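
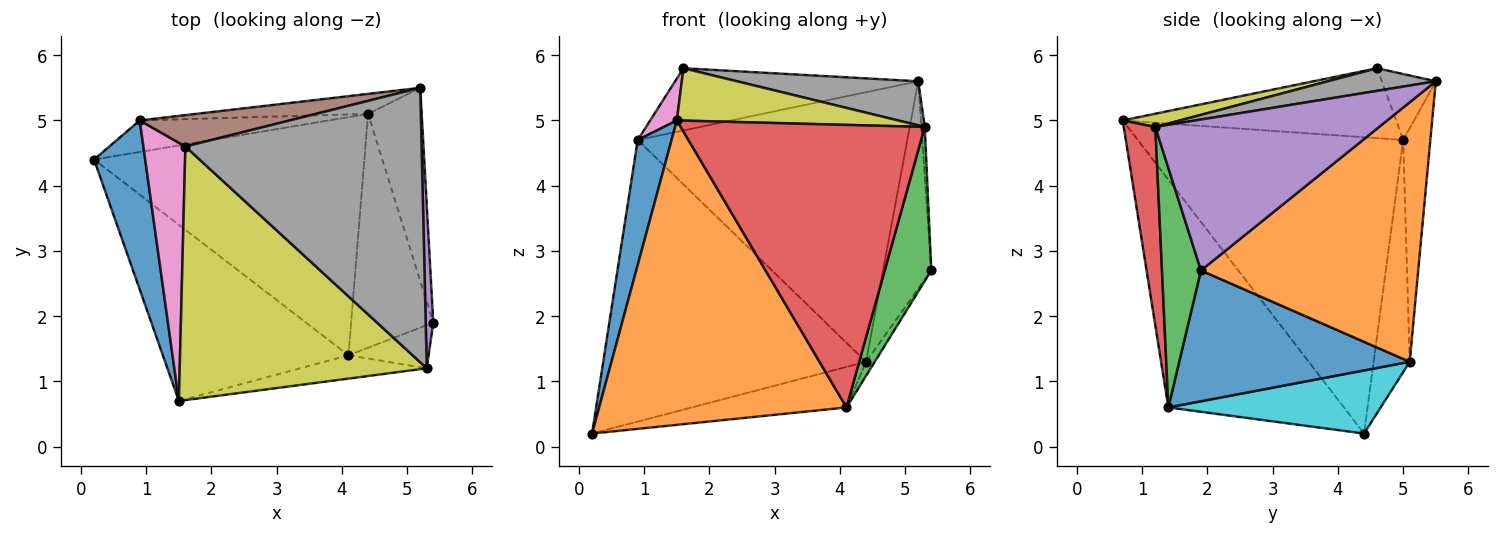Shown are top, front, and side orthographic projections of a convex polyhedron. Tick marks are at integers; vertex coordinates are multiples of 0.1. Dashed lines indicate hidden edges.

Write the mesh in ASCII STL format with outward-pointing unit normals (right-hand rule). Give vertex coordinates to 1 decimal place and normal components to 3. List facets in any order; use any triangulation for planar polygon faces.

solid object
 facet normal -0.978 -0.125 0.169
  outer loop
   vertex 0.9 5.0 4.7
   vertex 0.2 4.4 0.2
   vertex 1.5 0.7 5.0
  endloop
 endfacet
 facet normal 0.957 0.213 -0.198
  outer loop
   vertex 4.4 5.1 1.3
   vertex 5.2 5.5 5.6
   vertex 5.4 1.9 2.7
  endloop
 endfacet
 facet normal -0.135 0.985 -0.110
  outer loop
   vertex 4.4 5.1 1.3
   vertex 0.2 4.4 0.2
   vertex 0.9 5.0 4.7
  endloop
 endfacet
 facet normal -0.100 0.992 -0.074
  outer loop
   vertex 4.4 5.1 1.3
   vertex 0.9 5.0 4.7
   vertex 5.2 5.5 5.6
  endloop
 endfacet
 facet normal 0.999 0.015 0.050
  outer loop
   vertex 5.3 1.2 4.9
   vertex 5.4 1.9 2.7
   vertex 5.2 5.5 5.6
  endloop
 endfacet
 facet normal -0.194 0.876 0.442
  outer loop
   vertex 1.6 4.6 5.8
   vertex 5.2 5.5 5.6
   vertex 0.9 5.0 4.7
  endloop
 endfacet
 facet normal -0.854 -0.083 0.513
  outer loop
   vertex 1.6 4.6 5.8
   vertex 0.9 5.0 4.7
   vertex 1.5 0.7 5.0
  endloop
 endfacet
 facet normal 0.094 -0.158 0.983
  outer loop
   vertex 1.6 4.6 5.8
   vertex 5.3 1.2 4.9
   vertex 5.2 5.5 5.6
  endloop
 endfacet
 facet normal 0.052 -0.202 0.978
  outer loop
   vertex 1.6 4.6 5.8
   vertex 1.5 0.7 5.0
   vertex 5.3 1.2 4.9
  endloop
 endfacet
 facet normal 0.224 0.164 -0.961
  outer loop
   vertex 4.1 1.4 0.6
   vertex 0.2 4.4 0.2
   vertex 4.4 5.1 1.3
  endloop
 endfacet
 facet normal 0.846 0.032 -0.532
  outer loop
   vertex 4.1 1.4 0.6
   vertex 4.4 5.1 1.3
   vertex 5.4 1.9 2.7
  endloop
 endfacet
 facet normal -0.524 -0.737 -0.427
  outer loop
   vertex 4.1 1.4 0.6
   vertex 1.5 0.7 5.0
   vertex 0.2 4.4 0.2
  endloop
 endfacet
 facet normal 0.628 -0.750 -0.210
  outer loop
   vertex 4.1 1.4 0.6
   vertex 5.4 1.9 2.7
   vertex 5.3 1.2 4.9
  endloop
 endfacet
 facet normal 0.128 -0.988 -0.082
  outer loop
   vertex 4.1 1.4 0.6
   vertex 5.3 1.2 4.9
   vertex 1.5 0.7 5.0
  endloop
 endfacet
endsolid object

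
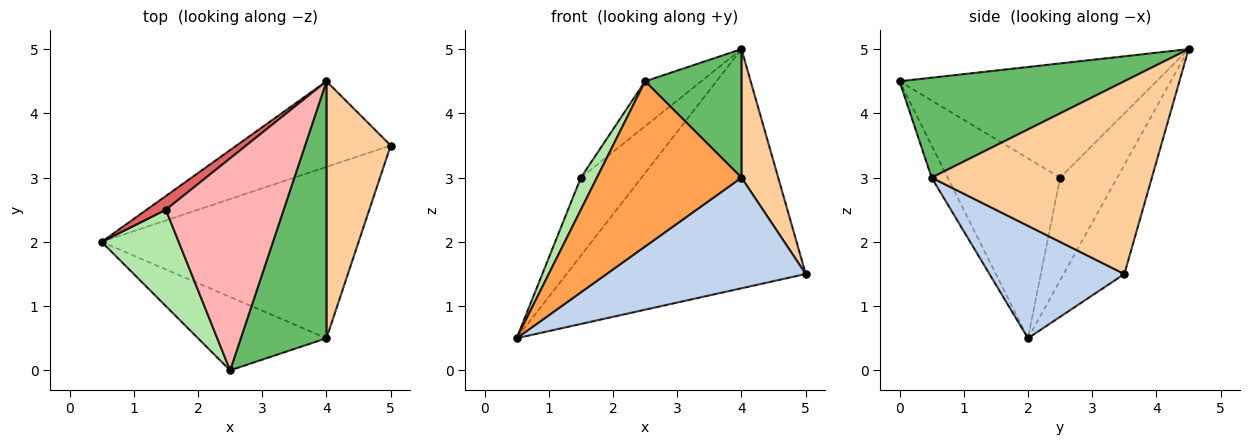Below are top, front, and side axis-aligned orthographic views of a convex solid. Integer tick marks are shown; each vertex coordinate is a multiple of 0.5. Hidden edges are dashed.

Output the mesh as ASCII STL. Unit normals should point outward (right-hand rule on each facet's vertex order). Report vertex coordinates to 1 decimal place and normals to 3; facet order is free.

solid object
 facet normal -0.232 0.916 -0.328
  outer loop
   vertex 4.0 4.5 5.0
   vertex 5.0 3.5 1.5
   vertex 0.5 2.0 0.5
  endloop
 endfacet
 facet normal 0.345 -0.509 -0.788
  outer loop
   vertex 4.0 0.5 3.0
   vertex 0.5 2.0 0.5
   vertex 5.0 3.5 1.5
  endloop
 endfacet
 facet normal -0.101 -0.909 -0.404
  outer loop
   vertex 4.0 0.5 3.0
   vertex 2.5 0.0 4.5
   vertex 0.5 2.0 0.5
  endloop
 endfacet
 facet normal 0.937 -0.156 0.312
  outer loop
   vertex 4.0 0.5 3.0
   vertex 5.0 3.5 1.5
   vertex 4.0 4.5 5.0
  endloop
 endfacet
 facet normal 0.722 -0.309 0.619
  outer loop
   vertex 4.0 0.5 3.0
   vertex 4.0 4.5 5.0
   vertex 2.5 0.0 4.5
  endloop
 endfacet
 facet normal -0.911 -0.130 0.391
  outer loop
   vertex 1.5 2.5 3.0
   vertex 0.5 2.0 0.5
   vertex 2.5 0.0 4.5
  endloop
 endfacet
 facet normal -0.680 0.722 0.127
  outer loop
   vertex 1.5 2.5 3.0
   vertex 4.0 4.5 5.0
   vertex 0.5 2.0 0.5
  endloop
 endfacet
 facet normal -0.688 0.151 0.710
  outer loop
   vertex 1.5 2.5 3.0
   vertex 2.5 0.0 4.5
   vertex 4.0 4.5 5.0
  endloop
 endfacet
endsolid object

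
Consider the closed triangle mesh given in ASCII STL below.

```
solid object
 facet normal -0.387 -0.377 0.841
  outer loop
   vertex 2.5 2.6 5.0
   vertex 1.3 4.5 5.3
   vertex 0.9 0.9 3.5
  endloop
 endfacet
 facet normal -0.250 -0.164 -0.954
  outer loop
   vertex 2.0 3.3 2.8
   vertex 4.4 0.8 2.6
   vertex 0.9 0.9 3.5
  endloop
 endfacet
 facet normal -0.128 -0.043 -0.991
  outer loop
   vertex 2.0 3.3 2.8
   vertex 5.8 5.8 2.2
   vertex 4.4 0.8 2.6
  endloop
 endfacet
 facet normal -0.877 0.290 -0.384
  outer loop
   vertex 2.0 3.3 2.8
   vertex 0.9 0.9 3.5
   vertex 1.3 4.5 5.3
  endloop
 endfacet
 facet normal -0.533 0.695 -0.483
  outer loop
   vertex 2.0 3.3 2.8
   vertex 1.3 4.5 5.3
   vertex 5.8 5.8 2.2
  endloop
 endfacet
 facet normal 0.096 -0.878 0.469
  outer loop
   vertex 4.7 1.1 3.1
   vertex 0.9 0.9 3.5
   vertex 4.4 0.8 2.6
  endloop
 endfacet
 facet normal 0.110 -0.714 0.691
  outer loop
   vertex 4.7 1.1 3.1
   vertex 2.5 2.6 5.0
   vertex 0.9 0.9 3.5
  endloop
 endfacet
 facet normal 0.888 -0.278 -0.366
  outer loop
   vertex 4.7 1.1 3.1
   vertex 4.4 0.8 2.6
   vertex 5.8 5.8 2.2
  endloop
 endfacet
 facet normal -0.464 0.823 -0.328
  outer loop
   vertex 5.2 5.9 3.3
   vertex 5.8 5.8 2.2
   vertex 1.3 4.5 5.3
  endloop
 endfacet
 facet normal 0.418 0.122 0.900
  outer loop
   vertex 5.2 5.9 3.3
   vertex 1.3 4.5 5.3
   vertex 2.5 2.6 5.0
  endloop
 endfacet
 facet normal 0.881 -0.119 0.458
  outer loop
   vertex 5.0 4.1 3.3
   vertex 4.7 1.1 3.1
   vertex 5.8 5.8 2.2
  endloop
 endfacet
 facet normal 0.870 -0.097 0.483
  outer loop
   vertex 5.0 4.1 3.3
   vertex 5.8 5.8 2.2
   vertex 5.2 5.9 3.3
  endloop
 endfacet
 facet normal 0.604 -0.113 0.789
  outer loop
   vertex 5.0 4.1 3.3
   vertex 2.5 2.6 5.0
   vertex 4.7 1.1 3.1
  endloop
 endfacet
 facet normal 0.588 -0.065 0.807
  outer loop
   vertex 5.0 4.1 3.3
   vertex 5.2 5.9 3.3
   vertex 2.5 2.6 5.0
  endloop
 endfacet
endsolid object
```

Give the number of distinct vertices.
9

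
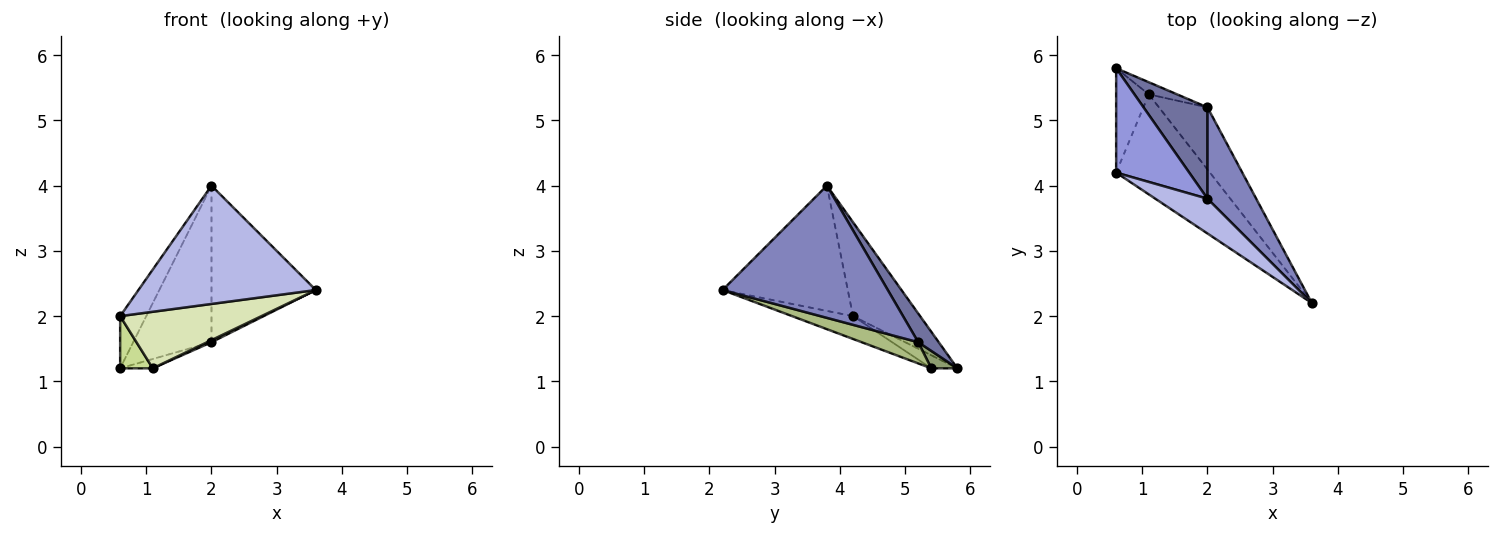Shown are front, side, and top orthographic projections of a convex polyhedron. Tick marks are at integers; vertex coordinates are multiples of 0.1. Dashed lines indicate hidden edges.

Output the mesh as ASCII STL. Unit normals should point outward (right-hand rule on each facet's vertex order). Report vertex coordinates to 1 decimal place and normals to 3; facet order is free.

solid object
 facet normal 0.221 0.842 0.491
  outer loop
   vertex 2.0 5.2 1.6
   vertex 0.6 5.8 1.2
   vertex 2.0 3.8 4.0
  endloop
 endfacet
 facet normal 0.807 0.510 0.297
  outer loop
   vertex 2.0 5.2 1.6
   vertex 2.0 3.8 4.0
   vertex 3.6 2.2 2.4
  endloop
 endfacet
 facet normal -0.755 0.293 0.587
  outer loop
   vertex 0.6 4.2 2.0
   vertex 2.0 3.8 4.0
   vertex 0.6 5.8 1.2
  endloop
 endfacet
 facet normal -0.561 -0.794 0.234
  outer loop
   vertex 0.6 4.2 2.0
   vertex 3.6 2.2 2.4
   vertex 2.0 3.8 4.0
  endloop
 endfacet
 facet normal 0.438 0.548 -0.712
  outer loop
   vertex 1.1 5.4 1.2
   vertex 0.6 5.8 1.2
   vertex 2.0 5.2 1.6
  endloop
 endfacet
 facet normal 0.400 -0.031 -0.916
  outer loop
   vertex 1.1 5.4 1.2
   vertex 2.0 5.2 1.6
   vertex 3.6 2.2 2.4
  endloop
 endfacet
 facet normal -0.337 -0.421 -0.842
  outer loop
   vertex 1.1 5.4 1.2
   vertex 0.6 4.2 2.0
   vertex 0.6 5.8 1.2
  endloop
 endfacet
 facet normal -0.207 -0.481 -0.852
  outer loop
   vertex 1.1 5.4 1.2
   vertex 3.6 2.2 2.4
   vertex 0.6 4.2 2.0
  endloop
 endfacet
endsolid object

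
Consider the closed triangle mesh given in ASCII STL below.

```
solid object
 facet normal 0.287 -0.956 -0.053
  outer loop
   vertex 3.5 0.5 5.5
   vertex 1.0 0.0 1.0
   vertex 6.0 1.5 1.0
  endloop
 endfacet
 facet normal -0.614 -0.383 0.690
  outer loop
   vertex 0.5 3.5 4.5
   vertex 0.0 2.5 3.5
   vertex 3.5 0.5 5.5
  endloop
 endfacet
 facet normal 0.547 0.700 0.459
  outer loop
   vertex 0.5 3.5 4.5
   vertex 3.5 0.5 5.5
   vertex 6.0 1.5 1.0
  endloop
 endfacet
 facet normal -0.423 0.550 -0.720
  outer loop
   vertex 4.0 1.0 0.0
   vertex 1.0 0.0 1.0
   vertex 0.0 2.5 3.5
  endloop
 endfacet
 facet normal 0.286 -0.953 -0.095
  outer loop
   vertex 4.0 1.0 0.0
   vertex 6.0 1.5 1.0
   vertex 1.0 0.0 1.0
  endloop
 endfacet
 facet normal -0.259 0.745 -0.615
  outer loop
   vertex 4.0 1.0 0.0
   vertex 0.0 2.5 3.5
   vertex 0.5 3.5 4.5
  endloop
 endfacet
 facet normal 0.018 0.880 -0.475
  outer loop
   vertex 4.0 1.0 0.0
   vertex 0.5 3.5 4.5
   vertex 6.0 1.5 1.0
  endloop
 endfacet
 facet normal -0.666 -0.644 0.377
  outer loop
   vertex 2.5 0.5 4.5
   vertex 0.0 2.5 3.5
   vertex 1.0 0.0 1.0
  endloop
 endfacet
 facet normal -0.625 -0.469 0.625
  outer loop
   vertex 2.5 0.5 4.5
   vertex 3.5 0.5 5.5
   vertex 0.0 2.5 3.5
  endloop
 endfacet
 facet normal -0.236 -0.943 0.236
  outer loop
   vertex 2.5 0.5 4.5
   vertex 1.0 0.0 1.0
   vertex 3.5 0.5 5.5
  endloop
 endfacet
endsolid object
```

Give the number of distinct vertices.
7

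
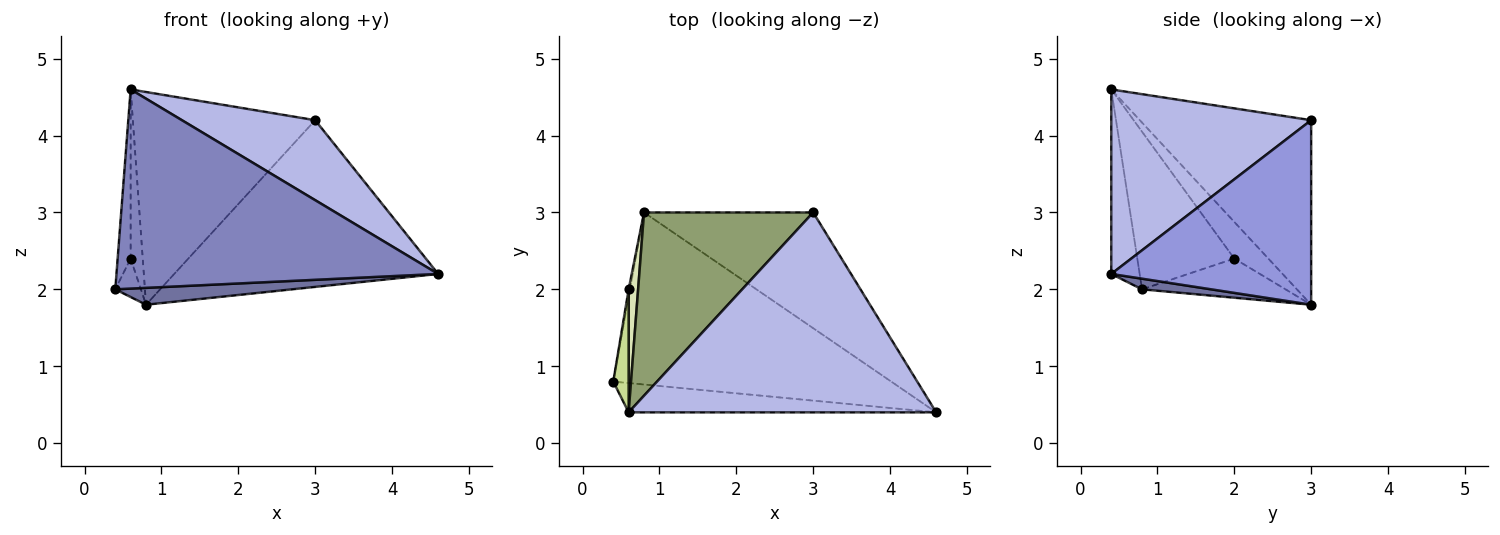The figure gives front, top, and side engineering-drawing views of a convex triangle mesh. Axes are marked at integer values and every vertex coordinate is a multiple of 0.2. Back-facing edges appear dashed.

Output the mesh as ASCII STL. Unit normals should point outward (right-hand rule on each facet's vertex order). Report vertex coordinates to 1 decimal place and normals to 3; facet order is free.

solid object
 facet normal 0.038 -0.097 -0.995
  outer loop
   vertex 0.8 3.0 1.8
   vertex 4.6 0.4 2.2
   vertex 0.4 0.8 2.0
  endloop
 endfacet
 facet normal -0.087 -0.986 -0.145
  outer loop
   vertex 0.6 0.4 4.6
   vertex 0.4 0.8 2.0
   vertex 4.6 0.4 2.2
  endloop
 endfacet
 facet normal 0.528 0.698 -0.484
  outer loop
   vertex 3.0 3.0 4.2
   vertex 4.6 0.4 2.2
   vertex 0.8 3.0 1.8
  endloop
 endfacet
 facet normal 0.487 -0.324 0.811
  outer loop
   vertex 3.0 3.0 4.2
   vertex 0.6 0.4 4.6
   vertex 4.6 0.4 2.2
  endloop
 endfacet
 facet normal -0.580 0.617 0.532
  outer loop
   vertex 3.0 3.0 4.2
   vertex 0.8 3.0 1.8
   vertex 0.6 0.4 4.6
  endloop
 endfacet
 facet normal -0.984 0.176 -0.035
  outer loop
   vertex 0.6 2.0 2.4
   vertex 0.8 3.0 1.8
   vertex 0.4 0.8 2.0
  endloop
 endfacet
 facet normal -0.987 0.132 0.096
  outer loop
   vertex 0.6 2.0 2.4
   vertex 0.4 0.8 2.0
   vertex 0.6 0.4 4.6
  endloop
 endfacet
 facet normal -0.916 0.325 0.236
  outer loop
   vertex 0.6 2.0 2.4
   vertex 0.6 0.4 4.6
   vertex 0.8 3.0 1.8
  endloop
 endfacet
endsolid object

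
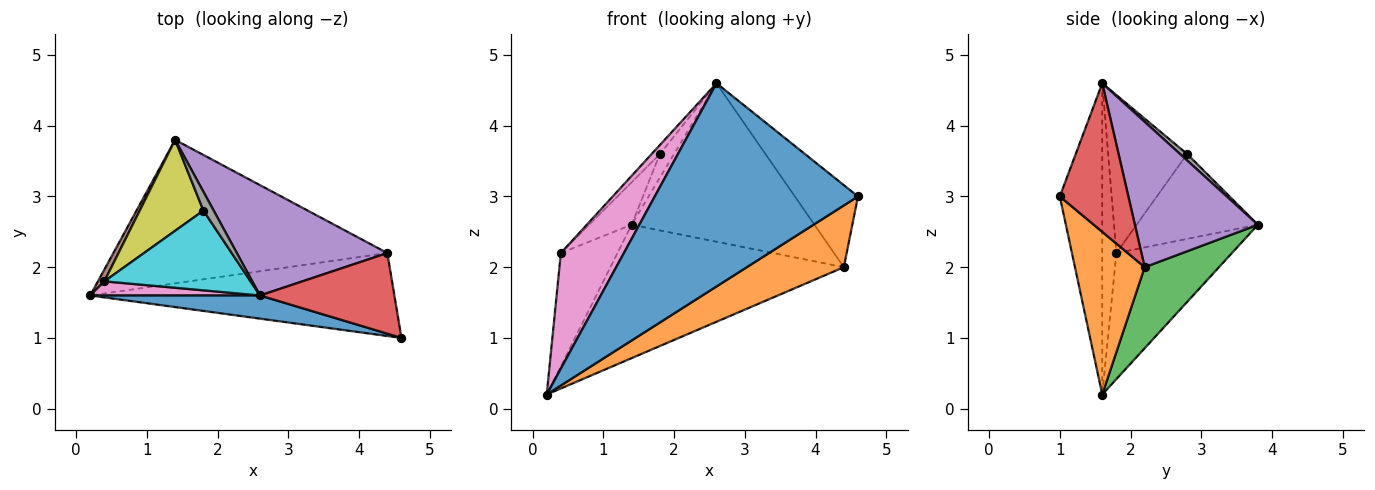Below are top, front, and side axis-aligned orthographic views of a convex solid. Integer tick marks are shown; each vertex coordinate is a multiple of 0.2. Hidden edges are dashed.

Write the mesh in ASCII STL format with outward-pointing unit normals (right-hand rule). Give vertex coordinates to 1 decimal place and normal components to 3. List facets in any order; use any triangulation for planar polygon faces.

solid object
 facet normal -0.203 -0.973 0.111
  outer loop
   vertex 2.6 1.6 4.6
   vertex 0.2 1.6 0.2
   vertex 4.6 1.0 3.0
  endloop
 endfacet
 facet normal 0.394 -0.549 -0.737
  outer loop
   vertex 4.4 2.2 2.0
   vertex 4.6 1.0 3.0
   vertex 0.2 1.6 0.2
  endloop
 endfacet
 facet normal 0.212 0.665 -0.716
  outer loop
   vertex 4.4 2.2 2.0
   vertex 0.2 1.6 0.2
   vertex 1.4 3.8 2.6
  endloop
 endfacet
 facet normal 0.612 0.564 0.554
  outer loop
   vertex 4.4 2.2 2.0
   vertex 2.6 1.6 4.6
   vertex 4.6 1.0 3.0
  endloop
 endfacet
 facet normal 0.483 0.718 0.500
  outer loop
   vertex 4.4 2.2 2.0
   vertex 1.4 3.8 2.6
   vertex 2.6 1.6 4.6
  endloop
 endfacet
 facet normal -0.897 0.439 0.046
  outer loop
   vertex 0.4 1.8 2.2
   vertex 1.4 3.8 2.6
   vertex 0.2 1.6 0.2
  endloop
 endfacet
 facet normal -0.217 -0.969 0.119
  outer loop
   vertex 0.4 1.8 2.2
   vertex 0.2 1.6 0.2
   vertex 2.6 1.6 4.6
  endloop
 endfacet
 facet normal 0.364 0.727 0.582
  outer loop
   vertex 1.8 2.8 3.6
   vertex 2.6 1.6 4.6
   vertex 1.4 3.8 2.6
  endloop
 endfacet
 facet normal -0.770 0.270 0.578
  outer loop
   vertex 1.8 2.8 3.6
   vertex 1.4 3.8 2.6
   vertex 0.4 1.8 2.2
  endloop
 endfacet
 facet normal -0.732 0.076 0.677
  outer loop
   vertex 1.8 2.8 3.6
   vertex 0.4 1.8 2.2
   vertex 2.6 1.6 4.6
  endloop
 endfacet
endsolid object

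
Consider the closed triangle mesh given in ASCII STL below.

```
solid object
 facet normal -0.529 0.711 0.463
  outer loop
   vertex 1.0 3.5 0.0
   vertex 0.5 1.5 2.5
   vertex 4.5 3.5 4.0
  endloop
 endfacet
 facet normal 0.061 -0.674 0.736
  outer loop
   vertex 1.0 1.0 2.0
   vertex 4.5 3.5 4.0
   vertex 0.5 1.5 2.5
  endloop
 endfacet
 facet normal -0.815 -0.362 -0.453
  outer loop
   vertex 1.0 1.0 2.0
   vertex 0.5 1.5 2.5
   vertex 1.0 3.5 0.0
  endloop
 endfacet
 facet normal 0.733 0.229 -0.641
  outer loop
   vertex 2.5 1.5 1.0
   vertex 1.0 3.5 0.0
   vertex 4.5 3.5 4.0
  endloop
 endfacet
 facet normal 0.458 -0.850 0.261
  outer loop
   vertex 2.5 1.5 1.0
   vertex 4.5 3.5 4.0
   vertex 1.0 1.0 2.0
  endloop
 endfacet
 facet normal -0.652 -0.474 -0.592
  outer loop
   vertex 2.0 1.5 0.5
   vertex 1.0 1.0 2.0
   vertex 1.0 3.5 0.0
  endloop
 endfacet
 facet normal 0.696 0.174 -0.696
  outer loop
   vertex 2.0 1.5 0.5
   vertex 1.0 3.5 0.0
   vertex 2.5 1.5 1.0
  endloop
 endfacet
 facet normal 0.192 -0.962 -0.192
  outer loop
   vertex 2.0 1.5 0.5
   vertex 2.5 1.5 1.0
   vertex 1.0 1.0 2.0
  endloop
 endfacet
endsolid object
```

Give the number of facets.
8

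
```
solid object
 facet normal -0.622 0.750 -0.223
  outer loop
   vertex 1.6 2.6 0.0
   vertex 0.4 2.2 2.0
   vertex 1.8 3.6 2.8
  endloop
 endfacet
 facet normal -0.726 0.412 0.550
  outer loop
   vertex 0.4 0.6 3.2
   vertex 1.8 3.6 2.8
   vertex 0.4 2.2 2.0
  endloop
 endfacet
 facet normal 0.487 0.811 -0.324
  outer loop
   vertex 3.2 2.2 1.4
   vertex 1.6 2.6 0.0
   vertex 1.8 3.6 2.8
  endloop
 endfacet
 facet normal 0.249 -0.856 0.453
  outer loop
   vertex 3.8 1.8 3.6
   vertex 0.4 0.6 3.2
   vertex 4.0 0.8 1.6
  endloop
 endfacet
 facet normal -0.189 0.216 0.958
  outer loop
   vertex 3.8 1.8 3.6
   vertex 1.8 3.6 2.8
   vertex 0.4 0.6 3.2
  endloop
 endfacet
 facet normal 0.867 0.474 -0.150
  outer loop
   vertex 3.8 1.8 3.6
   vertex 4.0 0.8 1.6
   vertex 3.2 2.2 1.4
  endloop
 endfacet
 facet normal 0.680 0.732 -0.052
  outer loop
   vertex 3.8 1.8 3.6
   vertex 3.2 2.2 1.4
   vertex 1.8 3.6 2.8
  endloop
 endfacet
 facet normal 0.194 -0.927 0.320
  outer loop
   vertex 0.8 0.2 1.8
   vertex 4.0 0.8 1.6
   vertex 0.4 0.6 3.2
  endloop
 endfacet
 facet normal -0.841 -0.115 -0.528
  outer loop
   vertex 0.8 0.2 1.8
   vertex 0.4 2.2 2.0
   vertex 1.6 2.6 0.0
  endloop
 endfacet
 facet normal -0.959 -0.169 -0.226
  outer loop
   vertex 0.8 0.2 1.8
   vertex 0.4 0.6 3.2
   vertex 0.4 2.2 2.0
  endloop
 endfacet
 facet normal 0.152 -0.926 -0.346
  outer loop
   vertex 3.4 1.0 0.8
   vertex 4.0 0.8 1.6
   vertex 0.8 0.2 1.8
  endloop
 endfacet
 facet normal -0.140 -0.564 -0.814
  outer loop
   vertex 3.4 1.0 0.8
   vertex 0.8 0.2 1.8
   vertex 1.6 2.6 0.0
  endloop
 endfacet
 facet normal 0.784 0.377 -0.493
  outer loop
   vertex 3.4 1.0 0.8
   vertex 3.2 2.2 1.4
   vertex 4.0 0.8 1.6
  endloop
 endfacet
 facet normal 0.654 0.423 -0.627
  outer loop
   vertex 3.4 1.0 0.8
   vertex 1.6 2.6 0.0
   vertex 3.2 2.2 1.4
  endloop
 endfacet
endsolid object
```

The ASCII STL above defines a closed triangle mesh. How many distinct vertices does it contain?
9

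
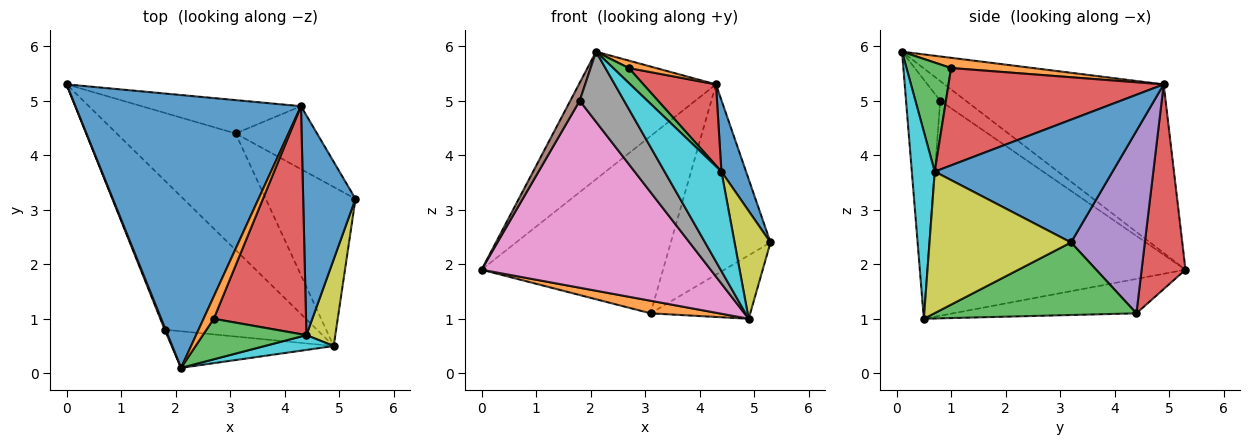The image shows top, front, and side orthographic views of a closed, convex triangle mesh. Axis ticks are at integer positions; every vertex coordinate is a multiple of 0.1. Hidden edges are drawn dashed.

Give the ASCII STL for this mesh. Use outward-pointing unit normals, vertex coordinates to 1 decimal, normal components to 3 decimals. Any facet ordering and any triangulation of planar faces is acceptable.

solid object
 facet normal -0.561 0.351 0.750
  outer loop
   vertex 4.3 4.9 5.3
   vertex 0.0 5.3 1.9
   vertex 2.1 0.1 5.9
  endloop
 endfacet
 facet normal -0.277 -0.103 -0.955
  outer loop
   vertex 3.1 4.4 1.1
   vertex 4.9 0.5 1.0
   vertex 0.0 5.3 1.9
  endloop
 endfacet
 facet normal 0.600 0.296 -0.743
  outer loop
   vertex 3.1 4.4 1.1
   vertex 5.3 3.2 2.4
   vertex 4.9 0.5 1.0
  endloop
 endfacet
 facet normal 0.231 0.956 -0.180
  outer loop
   vertex 3.1 4.4 1.1
   vertex 0.0 5.3 1.9
   vertex 4.3 4.9 5.3
  endloop
 endfacet
 facet normal 0.575 0.777 -0.257
  outer loop
   vertex 3.1 4.4 1.1
   vertex 4.3 4.9 5.3
   vertex 5.3 3.2 2.4
  endloop
 endfacet
 facet normal -0.938 -0.344 0.045
  outer loop
   vertex 1.8 0.8 5.0
   vertex 2.1 0.1 5.9
   vertex 0.0 5.3 1.9
  endloop
 endfacet
 facet normal -0.661 -0.587 -0.468
  outer loop
   vertex 1.8 0.8 5.0
   vertex 0.0 5.3 1.9
   vertex 4.9 0.5 1.0
  endloop
 endfacet
 facet normal -0.564 -0.732 -0.382
  outer loop
   vertex 1.8 0.8 5.0
   vertex 4.9 0.5 1.0
   vertex 2.1 0.1 5.9
  endloop
 endfacet
 facet normal 0.951 -0.241 0.194
  outer loop
   vertex 4.4 0.7 3.7
   vertex 4.9 0.5 1.0
   vertex 5.3 3.2 2.4
  endloop
 endfacet
 facet normal 0.370 -0.919 0.137
  outer loop
   vertex 4.4 0.7 3.7
   vertex 2.1 0.1 5.9
   vertex 4.9 0.5 1.0
  endloop
 endfacet
 facet normal 0.913 -0.126 0.389
  outer loop
   vertex 4.4 0.7 3.7
   vertex 5.3 3.2 2.4
   vertex 4.3 4.9 5.3
  endloop
 endfacet
 facet normal 0.688 -0.229 0.688
  outer loop
   vertex 2.7 1.0 5.6
   vertex 4.3 4.9 5.3
   vertex 2.1 0.1 5.9
  endloop
 endfacet
 facet normal 0.703 -0.246 0.668
  outer loop
   vertex 2.7 1.0 5.6
   vertex 2.1 0.1 5.9
   vertex 4.4 0.7 3.7
  endloop
 endfacet
 facet normal 0.705 -0.238 0.668
  outer loop
   vertex 2.7 1.0 5.6
   vertex 4.4 0.7 3.7
   vertex 4.3 4.9 5.3
  endloop
 endfacet
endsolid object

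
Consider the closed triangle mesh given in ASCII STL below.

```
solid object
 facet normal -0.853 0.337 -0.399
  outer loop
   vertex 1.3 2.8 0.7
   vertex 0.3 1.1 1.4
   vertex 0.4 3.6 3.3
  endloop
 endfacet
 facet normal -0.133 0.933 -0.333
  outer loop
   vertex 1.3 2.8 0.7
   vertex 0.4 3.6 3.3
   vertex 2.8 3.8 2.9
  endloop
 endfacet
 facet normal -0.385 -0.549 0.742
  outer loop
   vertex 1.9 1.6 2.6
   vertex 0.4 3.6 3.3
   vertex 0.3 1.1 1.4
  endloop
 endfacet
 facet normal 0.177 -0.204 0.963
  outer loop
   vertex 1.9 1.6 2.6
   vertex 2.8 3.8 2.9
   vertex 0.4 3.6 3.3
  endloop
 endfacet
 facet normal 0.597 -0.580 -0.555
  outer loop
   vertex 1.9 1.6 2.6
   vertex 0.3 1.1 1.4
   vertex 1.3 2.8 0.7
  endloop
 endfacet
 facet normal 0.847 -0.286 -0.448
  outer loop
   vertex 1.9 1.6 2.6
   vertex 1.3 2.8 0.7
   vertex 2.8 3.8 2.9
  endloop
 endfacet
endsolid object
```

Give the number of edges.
9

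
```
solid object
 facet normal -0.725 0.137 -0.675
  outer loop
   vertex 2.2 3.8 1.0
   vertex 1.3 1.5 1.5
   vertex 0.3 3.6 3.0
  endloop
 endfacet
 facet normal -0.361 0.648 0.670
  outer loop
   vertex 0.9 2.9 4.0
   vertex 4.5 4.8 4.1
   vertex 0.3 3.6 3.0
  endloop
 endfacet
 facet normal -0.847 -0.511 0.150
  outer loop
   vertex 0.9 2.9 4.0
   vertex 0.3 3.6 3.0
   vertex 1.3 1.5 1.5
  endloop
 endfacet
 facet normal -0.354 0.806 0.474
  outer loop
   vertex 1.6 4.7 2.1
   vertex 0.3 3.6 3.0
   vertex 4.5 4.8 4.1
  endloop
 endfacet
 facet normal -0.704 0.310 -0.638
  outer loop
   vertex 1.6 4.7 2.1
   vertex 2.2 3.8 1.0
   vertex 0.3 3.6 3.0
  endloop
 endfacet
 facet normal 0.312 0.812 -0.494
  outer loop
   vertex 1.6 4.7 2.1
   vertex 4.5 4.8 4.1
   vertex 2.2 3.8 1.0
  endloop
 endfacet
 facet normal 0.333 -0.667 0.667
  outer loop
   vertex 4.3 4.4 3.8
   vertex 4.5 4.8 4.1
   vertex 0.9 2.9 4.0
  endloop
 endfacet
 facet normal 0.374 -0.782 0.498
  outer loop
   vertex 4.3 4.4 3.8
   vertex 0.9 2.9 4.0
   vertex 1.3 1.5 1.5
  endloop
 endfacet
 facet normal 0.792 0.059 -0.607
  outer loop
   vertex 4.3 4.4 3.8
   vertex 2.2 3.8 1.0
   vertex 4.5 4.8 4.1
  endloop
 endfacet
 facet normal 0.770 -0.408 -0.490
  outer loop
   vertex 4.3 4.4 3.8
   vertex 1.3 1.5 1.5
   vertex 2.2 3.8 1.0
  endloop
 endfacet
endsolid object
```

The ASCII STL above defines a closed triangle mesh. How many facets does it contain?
10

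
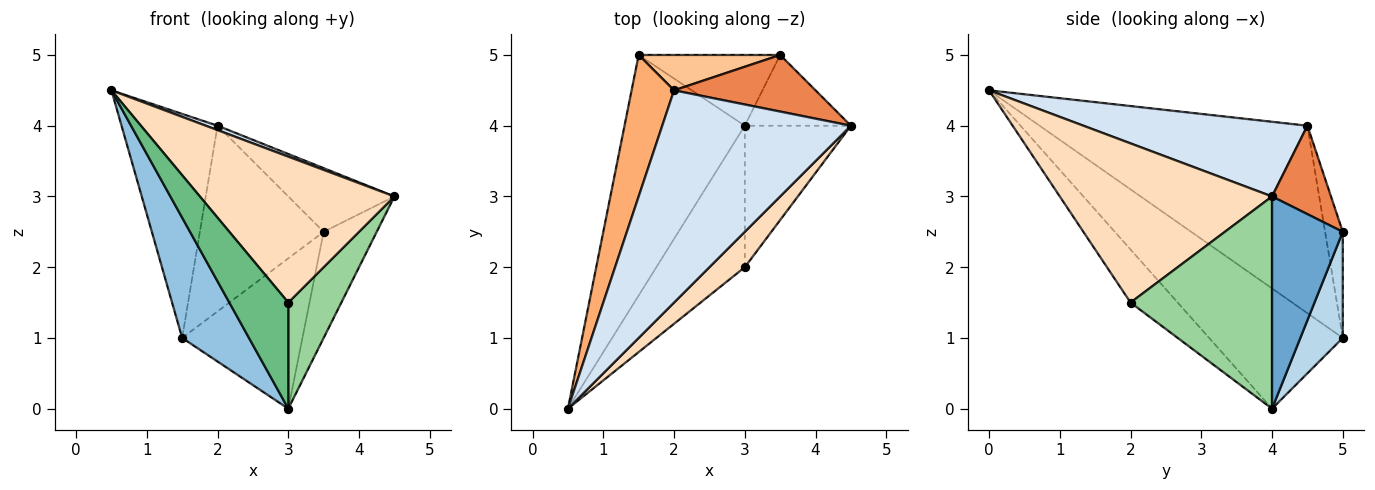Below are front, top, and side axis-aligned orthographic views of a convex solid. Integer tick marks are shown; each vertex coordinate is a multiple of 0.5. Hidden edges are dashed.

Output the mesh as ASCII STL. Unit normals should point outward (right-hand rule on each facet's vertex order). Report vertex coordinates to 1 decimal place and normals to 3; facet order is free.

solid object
 facet normal 0.743 0.557 -0.371
  outer loop
   vertex 3.0 4.0 0.0
   vertex 3.5 5.0 2.5
   vertex 4.5 4.0 3.0
  endloop
 endfacet
 facet normal -0.667 -0.333 -0.667
  outer loop
   vertex 1.5 5.0 1.0
   vertex 3.0 4.0 0.0
   vertex 0.5 0.0 4.5
  endloop
 endfacet
 facet normal 0.304 0.862 -0.406
  outer loop
   vertex 1.5 5.0 1.0
   vertex 3.5 5.0 2.5
   vertex 3.0 4.0 0.0
  endloop
 endfacet
 facet normal 0.368 -0.019 0.930
  outer loop
   vertex 2.0 4.5 4.0
   vertex 0.5 0.0 4.5
   vertex 4.5 4.0 3.0
  endloop
 endfacet
 facet normal 0.383 0.690 0.614
  outer loop
   vertex 2.0 4.5 4.0
   vertex 4.5 4.0 3.0
   vertex 3.5 5.0 2.5
  endloop
 endfacet
 facet normal -0.921 0.330 0.208
  outer loop
   vertex 2.0 4.5 4.0
   vertex 1.5 5.0 1.0
   vertex 0.5 0.0 4.5
  endloop
 endfacet
 facet normal -0.139 0.973 0.185
  outer loop
   vertex 2.0 4.5 4.0
   vertex 3.5 5.0 2.5
   vertex 1.5 5.0 1.0
  endloop
 endfacet
 facet normal 0.727 -0.667 0.162
  outer loop
   vertex 3.0 2.0 1.5
   vertex 4.5 4.0 3.0
   vertex 0.5 0.0 4.5
  endloop
 endfacet
 facet normal -0.433 -0.541 -0.721
  outer loop
   vertex 3.0 2.0 1.5
   vertex 0.5 0.0 4.5
   vertex 3.0 4.0 0.0
  endloop
 endfacet
 facet normal 0.848 -0.318 -0.424
  outer loop
   vertex 3.0 2.0 1.5
   vertex 3.0 4.0 0.0
   vertex 4.5 4.0 3.0
  endloop
 endfacet
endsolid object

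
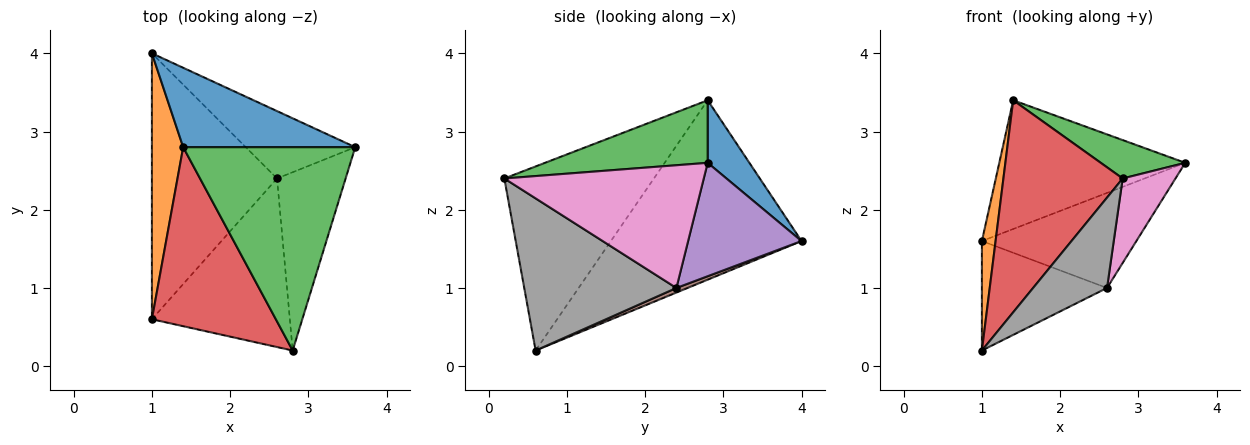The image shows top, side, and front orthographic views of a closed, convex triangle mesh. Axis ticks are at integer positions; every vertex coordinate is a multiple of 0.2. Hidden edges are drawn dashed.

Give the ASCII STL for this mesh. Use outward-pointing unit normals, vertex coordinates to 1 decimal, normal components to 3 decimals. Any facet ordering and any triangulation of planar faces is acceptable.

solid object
 facet normal 0.188 0.836 0.516
  outer loop
   vertex 1.4 2.8 3.4
   vertex 3.6 2.8 2.6
   vertex 1.0 4.0 1.6
  endloop
 endfacet
 facet normal -0.983 -0.071 0.171
  outer loop
   vertex 1.4 2.8 3.4
   vertex 1.0 4.0 1.6
   vertex 1.0 0.6 0.2
  endloop
 endfacet
 facet normal 0.336 -0.175 0.925
  outer loop
   vertex 2.8 0.2 2.4
   vertex 3.6 2.8 2.6
   vertex 1.4 2.8 3.4
  endloop
 endfacet
 facet normal -0.692 -0.552 0.466
  outer loop
   vertex 2.8 0.2 2.4
   vertex 1.4 2.8 3.4
   vertex 1.0 0.6 0.2
  endloop
 endfacet
 facet normal 0.514 0.700 -0.496
  outer loop
   vertex 2.6 2.4 1.0
   vertex 1.0 4.0 1.6
   vertex 3.6 2.8 2.6
  endloop
 endfacet
 facet normal 0.034 0.381 -0.924
  outer loop
   vertex 2.6 2.4 1.0
   vertex 1.0 0.6 0.2
   vertex 1.0 4.0 1.6
  endloop
 endfacet
 facet normal 0.851 -0.225 -0.475
  outer loop
   vertex 2.6 2.4 1.0
   vertex 3.6 2.8 2.6
   vertex 2.8 0.2 2.4
  endloop
 endfacet
 facet normal 0.697 -0.339 -0.632
  outer loop
   vertex 2.6 2.4 1.0
   vertex 2.8 0.2 2.4
   vertex 1.0 0.6 0.2
  endloop
 endfacet
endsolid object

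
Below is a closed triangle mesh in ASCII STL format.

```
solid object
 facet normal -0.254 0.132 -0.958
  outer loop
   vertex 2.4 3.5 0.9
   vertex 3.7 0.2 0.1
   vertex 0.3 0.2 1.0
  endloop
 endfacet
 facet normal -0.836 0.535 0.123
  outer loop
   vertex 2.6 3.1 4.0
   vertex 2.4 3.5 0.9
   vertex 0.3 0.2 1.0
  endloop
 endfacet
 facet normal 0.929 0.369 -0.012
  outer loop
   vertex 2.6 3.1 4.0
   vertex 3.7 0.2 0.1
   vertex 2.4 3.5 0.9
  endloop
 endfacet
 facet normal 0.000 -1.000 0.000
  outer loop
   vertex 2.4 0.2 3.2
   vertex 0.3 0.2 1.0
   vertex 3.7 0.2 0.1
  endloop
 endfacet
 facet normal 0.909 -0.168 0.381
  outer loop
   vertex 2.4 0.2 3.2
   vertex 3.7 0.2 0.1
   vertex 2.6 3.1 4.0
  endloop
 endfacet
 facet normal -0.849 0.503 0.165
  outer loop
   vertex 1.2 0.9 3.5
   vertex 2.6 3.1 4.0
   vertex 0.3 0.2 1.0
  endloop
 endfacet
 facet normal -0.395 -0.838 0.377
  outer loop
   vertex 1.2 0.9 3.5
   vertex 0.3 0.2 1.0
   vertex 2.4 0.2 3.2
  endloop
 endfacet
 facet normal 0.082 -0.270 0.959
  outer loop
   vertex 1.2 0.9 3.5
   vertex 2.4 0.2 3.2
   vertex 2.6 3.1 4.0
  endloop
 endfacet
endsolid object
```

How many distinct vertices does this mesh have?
6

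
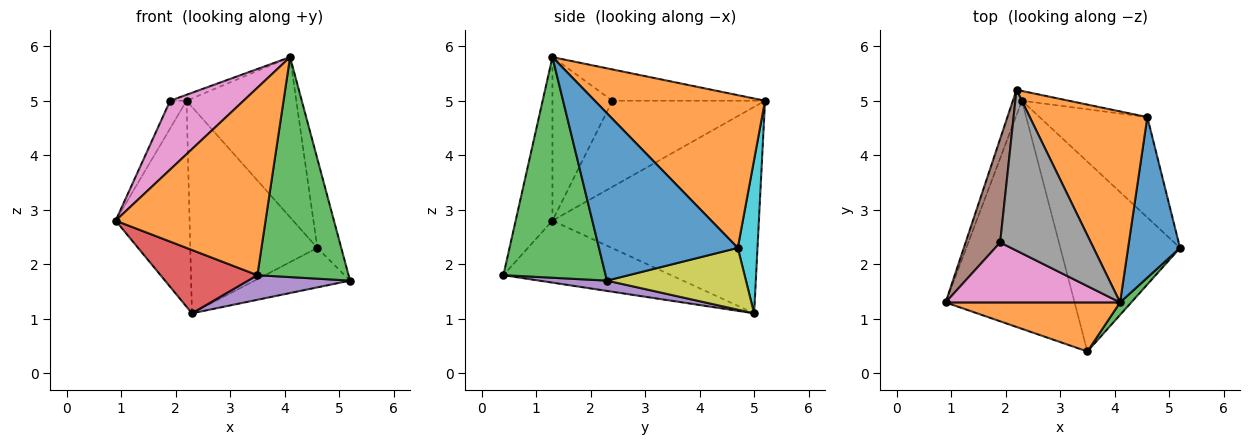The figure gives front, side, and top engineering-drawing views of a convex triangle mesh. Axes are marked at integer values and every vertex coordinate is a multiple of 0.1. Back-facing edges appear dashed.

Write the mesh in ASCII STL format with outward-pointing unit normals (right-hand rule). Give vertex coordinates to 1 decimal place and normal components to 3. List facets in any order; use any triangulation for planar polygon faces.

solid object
 facet normal -0.941 0.337 -0.041
  outer loop
   vertex 2.3 5.0 1.1
   vertex 0.9 1.3 2.8
   vertex 2.2 5.2 5.0
  endloop
 endfacet
 facet normal -0.231 -0.941 0.246
  outer loop
   vertex 3.5 0.4 1.8
   vertex 4.1 1.3 5.8
   vertex 0.9 1.3 2.8
  endloop
 endfacet
 facet normal 0.746 -0.665 0.038
  outer loop
   vertex 3.5 0.4 1.8
   vertex 5.2 2.3 1.7
   vertex 4.1 1.3 5.8
  endloop
 endfacet
 facet normal -0.420 -0.243 -0.874
  outer loop
   vertex 3.5 0.4 1.8
   vertex 0.9 1.3 2.8
   vertex 2.3 5.0 1.1
  endloop
 endfacet
 facet normal 0.085 -0.128 -0.988
  outer loop
   vertex 3.5 0.4 1.8
   vertex 2.3 5.0 1.1
   vertex 5.2 2.3 1.7
  endloop
 endfacet
 facet normal -0.924 0.099 0.370
  outer loop
   vertex 1.9 2.4 5.0
   vertex 2.2 5.2 5.0
   vertex 0.9 1.3 2.8
  endloop
 endfacet
 facet normal -0.524 -0.642 0.559
  outer loop
   vertex 1.9 2.4 5.0
   vertex 0.9 1.3 2.8
   vertex 4.1 1.3 5.8
  endloop
 endfacet
 facet normal -0.326 0.035 0.945
  outer loop
   vertex 1.9 2.4 5.0
   vertex 4.1 1.3 5.8
   vertex 2.2 5.2 5.0
  endloop
 endfacet
 facet normal 0.471 0.323 -0.821
  outer loop
   vertex 4.6 4.7 2.3
   vertex 5.2 2.3 1.7
   vertex 2.3 5.0 1.1
  endloop
 endfacet
 facet normal 0.153 0.987 -0.047
  outer loop
   vertex 4.6 4.7 2.3
   vertex 2.3 5.0 1.1
   vertex 2.2 5.2 5.0
  endloop
 endfacet
 facet normal 0.942 0.162 0.292
  outer loop
   vertex 4.6 4.7 2.3
   vertex 4.1 1.3 5.8
   vertex 5.2 2.3 1.7
  endloop
 endfacet
 facet normal 0.706 0.455 0.543
  outer loop
   vertex 4.6 4.7 2.3
   vertex 2.2 5.2 5.0
   vertex 4.1 1.3 5.8
  endloop
 endfacet
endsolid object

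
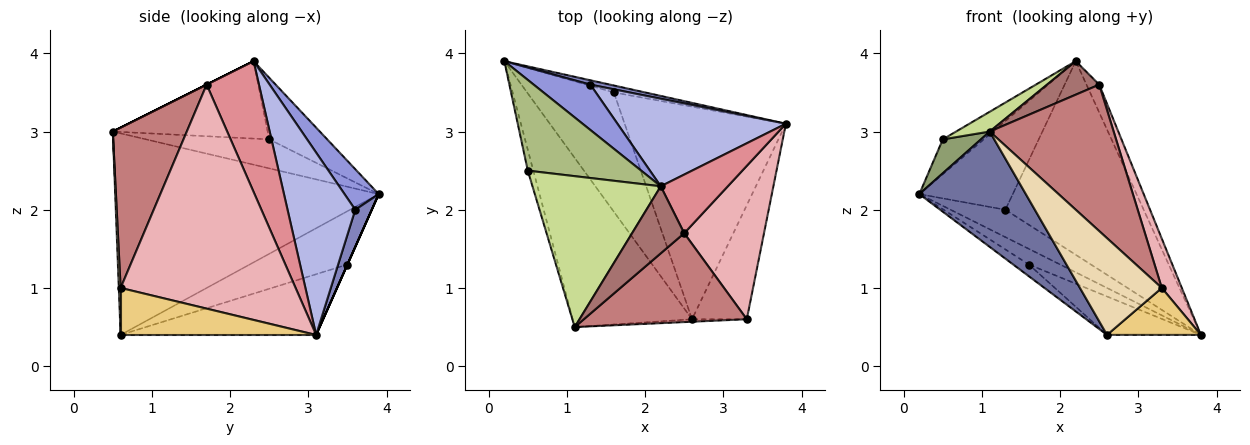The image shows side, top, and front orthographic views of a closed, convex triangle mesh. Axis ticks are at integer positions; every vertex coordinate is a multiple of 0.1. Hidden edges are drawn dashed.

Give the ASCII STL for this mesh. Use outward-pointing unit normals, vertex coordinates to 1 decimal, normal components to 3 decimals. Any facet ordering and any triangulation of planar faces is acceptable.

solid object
 facet normal -0.813 -0.328 -0.481
  outer loop
   vertex 2.6 0.6 0.4
   vertex 1.1 0.5 3.0
   vertex 0.2 3.9 2.2
  endloop
 endfacet
 facet normal 0.285 0.947 0.150
  outer loop
   vertex 1.3 3.6 2.0
   vertex 3.8 3.1 0.4
   vertex 0.2 3.9 2.2
  endloop
 endfacet
 facet normal 0.310 0.847 0.433
  outer loop
   vertex 1.3 3.6 2.0
   vertex 0.2 3.9 2.2
   vertex 2.2 2.3 3.9
  endloop
 endfacet
 facet normal 0.407 0.832 0.376
  outer loop
   vertex 1.3 3.6 2.0
   vertex 2.2 2.3 3.9
   vertex 3.8 3.1 0.4
  endloop
 endfacet
 facet normal -0.940 -0.291 -0.179
  outer loop
   vertex 0.5 2.5 2.9
   vertex 0.2 3.9 2.2
   vertex 1.1 0.5 3.0
  endloop
 endfacet
 facet normal -0.452 0.319 0.833
  outer loop
   vertex 0.5 2.5 2.9
   vertex 2.2 2.3 3.9
   vertex 0.2 3.9 2.2
  endloop
 endfacet
 facet normal -0.514 -0.112 0.851
  outer loop
   vertex 0.5 2.5 2.9
   vertex 1.1 0.5 3.0
   vertex 2.2 2.3 3.9
  endloop
 endfacet
 facet normal 0.000 0.914 -0.406
  outer loop
   vertex 1.6 3.5 1.3
   vertex 0.2 3.9 2.2
   vertex 3.8 3.1 0.4
  endloop
 endfacet
 facet normal -0.522 0.084 -0.849
  outer loop
   vertex 1.6 3.5 1.3
   vertex 2.6 0.6 0.4
   vertex 0.2 3.9 2.2
  endloop
 endfacet
 facet normal -0.347 0.167 -0.923
  outer loop
   vertex 1.6 3.5 1.3
   vertex 3.8 3.1 0.4
   vertex 2.6 0.6 0.4
  endloop
 endfacet
 facet normal 0.621 -0.298 -0.725
  outer loop
   vertex 3.3 0.6 1.0
   vertex 2.6 0.6 0.4
   vertex 3.8 3.1 0.4
  endloop
 endfacet
 facet normal 0.022 -0.999 -0.026
  outer loop
   vertex 3.3 0.6 1.0
   vertex 1.1 0.5 3.0
   vertex 2.6 0.6 0.4
  endloop
 endfacet
 facet normal 0.000 -0.447 0.894
  outer loop
   vertex 2.5 1.7 3.6
   vertex 2.2 2.3 3.9
   vertex 1.1 0.5 3.0
  endloop
 endfacet
 facet normal 0.455 -0.761 0.462
  outer loop
   vertex 2.5 1.7 3.6
   vertex 1.1 0.5 3.0
   vertex 3.3 0.6 1.0
  endloop
 endfacet
 facet normal 0.870 0.212 0.446
  outer loop
   vertex 2.5 1.7 3.6
   vertex 3.8 3.1 0.4
   vertex 2.2 2.3 3.9
  endloop
 endfacet
 facet normal 0.937 -0.107 0.334
  outer loop
   vertex 2.5 1.7 3.6
   vertex 3.3 0.6 1.0
   vertex 3.8 3.1 0.4
  endloop
 endfacet
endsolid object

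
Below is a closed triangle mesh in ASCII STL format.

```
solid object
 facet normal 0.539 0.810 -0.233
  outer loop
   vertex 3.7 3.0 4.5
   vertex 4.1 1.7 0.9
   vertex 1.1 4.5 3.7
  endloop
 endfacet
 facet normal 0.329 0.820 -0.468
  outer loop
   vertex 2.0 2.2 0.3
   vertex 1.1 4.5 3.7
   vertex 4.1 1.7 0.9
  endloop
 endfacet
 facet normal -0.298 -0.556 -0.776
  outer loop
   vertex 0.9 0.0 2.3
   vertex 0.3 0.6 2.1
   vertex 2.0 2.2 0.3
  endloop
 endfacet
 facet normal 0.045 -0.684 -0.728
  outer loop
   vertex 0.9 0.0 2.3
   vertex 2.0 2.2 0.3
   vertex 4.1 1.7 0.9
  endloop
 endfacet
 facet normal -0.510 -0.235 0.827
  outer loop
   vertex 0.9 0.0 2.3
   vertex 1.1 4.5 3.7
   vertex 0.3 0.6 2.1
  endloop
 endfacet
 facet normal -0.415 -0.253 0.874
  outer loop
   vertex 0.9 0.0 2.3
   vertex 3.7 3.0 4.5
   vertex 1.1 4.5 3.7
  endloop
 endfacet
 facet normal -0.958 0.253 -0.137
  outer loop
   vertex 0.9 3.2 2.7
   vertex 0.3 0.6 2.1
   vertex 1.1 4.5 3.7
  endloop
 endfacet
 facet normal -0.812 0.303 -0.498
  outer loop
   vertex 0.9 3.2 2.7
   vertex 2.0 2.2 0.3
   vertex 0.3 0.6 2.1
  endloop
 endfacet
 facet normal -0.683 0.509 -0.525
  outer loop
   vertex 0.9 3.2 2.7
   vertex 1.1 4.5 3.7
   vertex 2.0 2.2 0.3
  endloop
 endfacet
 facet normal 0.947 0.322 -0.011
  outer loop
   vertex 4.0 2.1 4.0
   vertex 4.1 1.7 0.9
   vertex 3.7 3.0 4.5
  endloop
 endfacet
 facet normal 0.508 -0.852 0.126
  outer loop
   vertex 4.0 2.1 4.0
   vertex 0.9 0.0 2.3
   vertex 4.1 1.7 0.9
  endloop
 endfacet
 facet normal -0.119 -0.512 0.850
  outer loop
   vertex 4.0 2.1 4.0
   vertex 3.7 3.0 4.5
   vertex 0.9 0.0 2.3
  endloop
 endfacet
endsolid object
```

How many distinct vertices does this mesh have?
8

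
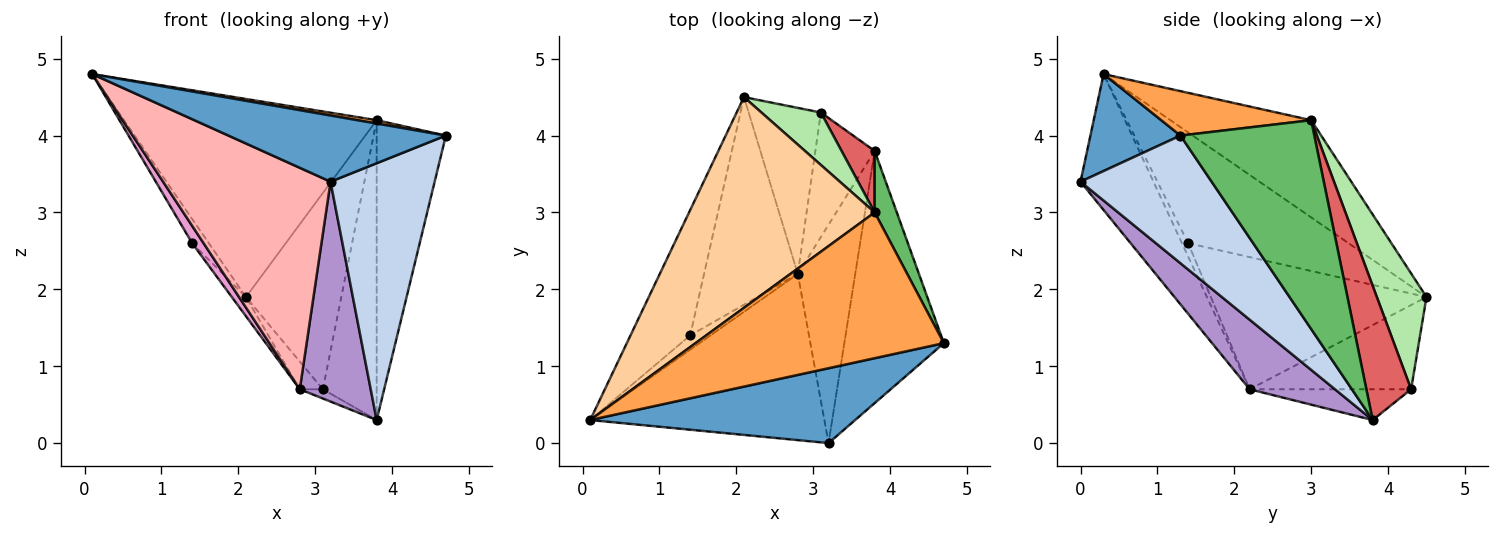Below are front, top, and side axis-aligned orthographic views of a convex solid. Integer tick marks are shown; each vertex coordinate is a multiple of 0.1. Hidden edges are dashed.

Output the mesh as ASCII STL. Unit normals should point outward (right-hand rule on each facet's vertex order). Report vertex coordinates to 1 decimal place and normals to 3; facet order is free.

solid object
 facet normal 0.265 -0.639 0.723
  outer loop
   vertex 3.2 0.0 3.4
   vertex 4.7 1.3 4.0
   vertex 0.1 0.3 4.8
  endloop
 endfacet
 facet normal 0.668 -0.531 -0.521
  outer loop
   vertex 3.2 0.0 3.4
   vertex 3.8 3.8 0.3
   vertex 4.7 1.3 4.0
  endloop
 endfacet
 facet normal 0.176 -0.023 0.984
  outer loop
   vertex 3.8 3.0 4.2
   vertex 0.1 0.3 4.8
   vertex 4.7 1.3 4.0
  endloop
 endfacet
 facet normal -0.357 0.640 0.681
  outer loop
   vertex 3.8 3.0 4.2
   vertex 2.1 4.5 1.9
   vertex 0.1 0.3 4.8
  endloop
 endfacet
 facet normal 0.884 0.457 0.094
  outer loop
   vertex 3.8 3.0 4.2
   vertex 4.7 1.3 4.0
   vertex 3.8 3.8 0.3
  endloop
 endfacet
 facet normal 0.449 0.863 0.231
  outer loop
   vertex 3.1 4.3 0.7
   vertex 2.1 4.5 1.9
   vertex 3.8 3.0 4.2
  endloop
 endfacet
 facet normal 0.632 0.760 0.156
  outer loop
   vertex 3.1 4.3 0.7
   vertex 3.8 3.0 4.2
   vertex 3.8 3.8 0.3
  endloop
 endfacet
 facet normal -0.329 -0.755 -0.567
  outer loop
   vertex 2.8 2.2 0.7
   vertex 3.2 0.0 3.4
   vertex 0.1 0.3 4.8
  endloop
 endfacet
 facet normal 0.649 -0.540 -0.536
  outer loop
   vertex 2.8 2.2 0.7
   vertex 3.8 3.8 0.3
   vertex 3.2 0.0 3.4
  endloop
 endfacet
 facet normal -0.459 0.066 -0.886
  outer loop
   vertex 2.8 2.2 0.7
   vertex 3.1 4.3 0.7
   vertex 3.8 3.8 0.3
  endloop
 endfacet
 facet normal -0.755 0.108 -0.647
  outer loop
   vertex 2.8 2.2 0.7
   vertex 2.1 4.5 1.9
   vertex 3.1 4.3 0.7
  endloop
 endfacet
 facet normal -0.877 0.091 -0.472
  outer loop
   vertex 1.4 1.4 2.6
   vertex 0.1 0.3 4.8
   vertex 2.1 4.5 1.9
  endloop
 endfacet
 facet normal -0.386 -0.713 -0.585
  outer loop
   vertex 1.4 1.4 2.6
   vertex 2.8 2.2 0.7
   vertex 0.1 0.3 4.8
  endloop
 endfacet
 facet normal -0.815 0.053 -0.578
  outer loop
   vertex 1.4 1.4 2.6
   vertex 2.1 4.5 1.9
   vertex 2.8 2.2 0.7
  endloop
 endfacet
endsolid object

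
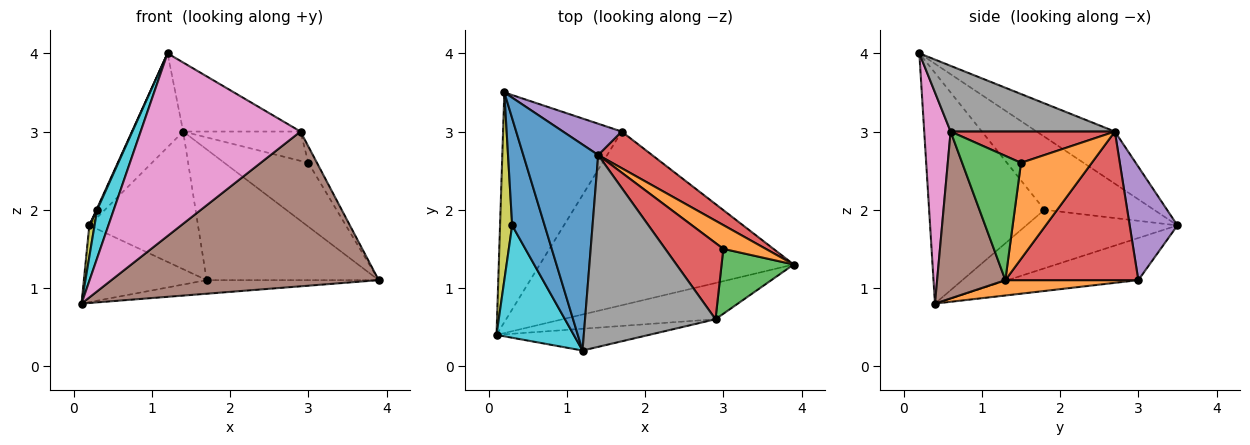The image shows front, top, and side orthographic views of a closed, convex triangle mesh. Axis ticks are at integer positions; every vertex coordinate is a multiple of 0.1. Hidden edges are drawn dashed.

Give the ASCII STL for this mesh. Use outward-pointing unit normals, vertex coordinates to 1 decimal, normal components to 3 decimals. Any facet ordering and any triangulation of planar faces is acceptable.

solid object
 facet normal -0.535 0.350 0.769
  outer loop
   vertex 1.4 2.7 3.0
   vertex 0.2 3.5 1.8
   vertex 1.2 0.2 4.0
  endloop
 endfacet
 facet normal 0.060 0.078 -0.995
  outer loop
   vertex 1.7 3.0 1.1
   vertex 3.9 1.3 1.1
   vertex 0.1 0.4 0.8
  endloop
 endfacet
 facet normal -0.319 0.300 -0.899
  outer loop
   vertex 1.7 3.0 1.1
   vertex 0.1 0.4 0.8
   vertex 0.2 3.5 1.8
  endloop
 endfacet
 facet normal 0.597 0.773 0.216
  outer loop
   vertex 1.7 3.0 1.1
   vertex 1.4 2.7 3.0
   vertex 3.9 1.3 1.1
  endloop
 endfacet
 facet normal 0.394 0.896 0.204
  outer loop
   vertex 1.7 3.0 1.1
   vertex 0.2 3.5 1.8
   vertex 1.4 2.7 3.0
  endloop
 endfacet
 facet normal 0.241 -0.945 -0.221
  outer loop
   vertex 2.9 0.6 3.0
   vertex 0.1 0.4 0.8
   vertex 3.9 1.3 1.1
  endloop
 endfacet
 facet normal 0.162 -0.980 -0.117
  outer loop
   vertex 2.9 0.6 3.0
   vertex 1.2 0.2 4.0
   vertex 0.1 0.4 0.8
  endloop
 endfacet
 facet normal 0.428 0.306 0.850
  outer loop
   vertex 2.9 0.6 3.0
   vertex 1.4 2.7 3.0
   vertex 1.2 0.2 4.0
  endloop
 endfacet
 facet normal -0.979 -0.034 0.202
  outer loop
   vertex 0.3 1.8 2.0
   vertex 0.2 3.5 1.8
   vertex 0.1 0.4 0.8
  endloop
 endfacet
 facet normal -0.940 -0.135 0.315
  outer loop
   vertex 0.3 1.8 2.0
   vertex 0.1 0.4 0.8
   vertex 1.2 0.2 4.0
  endloop
 endfacet
 facet normal -0.914 -0.006 0.406
  outer loop
   vertex 0.3 1.8 2.0
   vertex 1.2 0.2 4.0
   vertex 0.2 3.5 1.8
  endloop
 endfacet
 facet normal 0.620 0.735 0.274
  outer loop
   vertex 3.0 1.5 2.6
   vertex 3.9 1.3 1.1
   vertex 1.4 2.7 3.0
  endloop
 endfacet
 facet normal 0.858 0.126 0.498
  outer loop
   vertex 3.0 1.5 2.6
   vertex 2.9 0.6 3.0
   vertex 3.9 1.3 1.1
  endloop
 endfacet
 facet normal 0.449 0.321 0.834
  outer loop
   vertex 3.0 1.5 2.6
   vertex 1.4 2.7 3.0
   vertex 2.9 0.6 3.0
  endloop
 endfacet
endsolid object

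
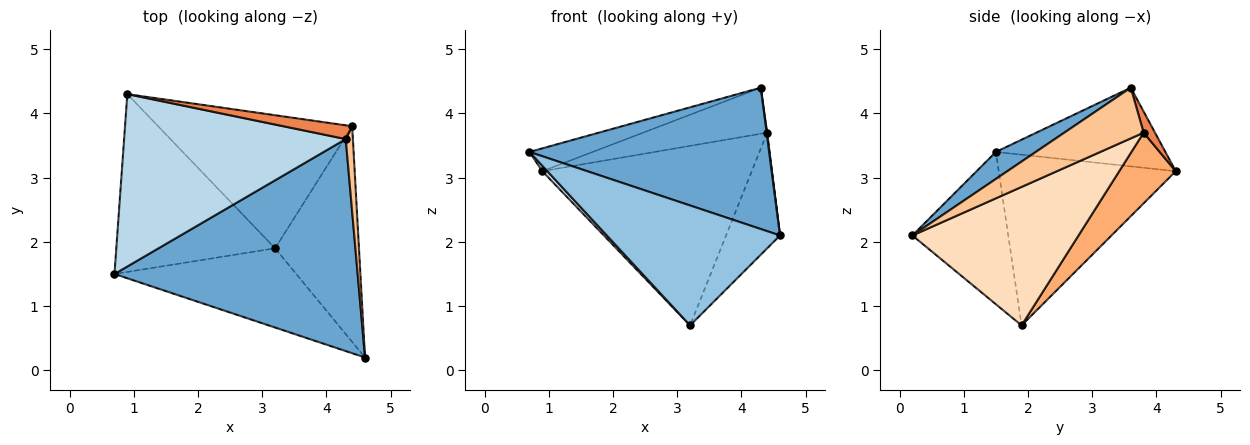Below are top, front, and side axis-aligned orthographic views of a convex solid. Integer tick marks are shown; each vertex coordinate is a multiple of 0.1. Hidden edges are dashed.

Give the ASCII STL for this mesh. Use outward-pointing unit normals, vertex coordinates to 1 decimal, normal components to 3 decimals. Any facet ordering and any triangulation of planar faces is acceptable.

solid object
 facet normal 0.092 -0.552 0.829
  outer loop
   vertex 4.3 3.6 4.4
   vertex 0.7 1.5 3.4
   vertex 4.6 0.2 2.1
  endloop
 endfacet
 facet normal -0.419 -0.757 -0.500
  outer loop
   vertex 3.2 1.9 0.7
   vertex 4.6 0.2 2.1
   vertex 0.7 1.5 3.4
  endloop
 endfacet
 facet normal -0.332 0.124 0.935
  outer loop
   vertex 0.9 4.3 3.1
   vertex 0.7 1.5 3.4
   vertex 4.3 3.6 4.4
  endloop
 endfacet
 facet normal -0.732 -0.021 -0.681
  outer loop
   vertex 0.9 4.3 3.1
   vertex 3.2 1.9 0.7
   vertex 0.7 1.5 3.4
  endloop
 endfacet
 facet normal 0.087 0.954 0.285
  outer loop
   vertex 4.4 3.8 3.7
   vertex 0.9 4.3 3.1
   vertex 4.3 3.6 4.4
  endloop
 endfacet
 facet normal 0.212 0.785 -0.582
  outer loop
   vertex 4.4 3.8 3.7
   vertex 3.2 1.9 0.7
   vertex 0.9 4.3 3.1
  endloop
 endfacet
 facet normal 0.990 -0.007 0.139
  outer loop
   vertex 4.4 3.8 3.7
   vertex 4.3 3.6 4.4
   vertex 4.6 0.2 2.1
  endloop
 endfacet
 facet normal 0.824 0.268 -0.499
  outer loop
   vertex 4.4 3.8 3.7
   vertex 4.6 0.2 2.1
   vertex 3.2 1.9 0.7
  endloop
 endfacet
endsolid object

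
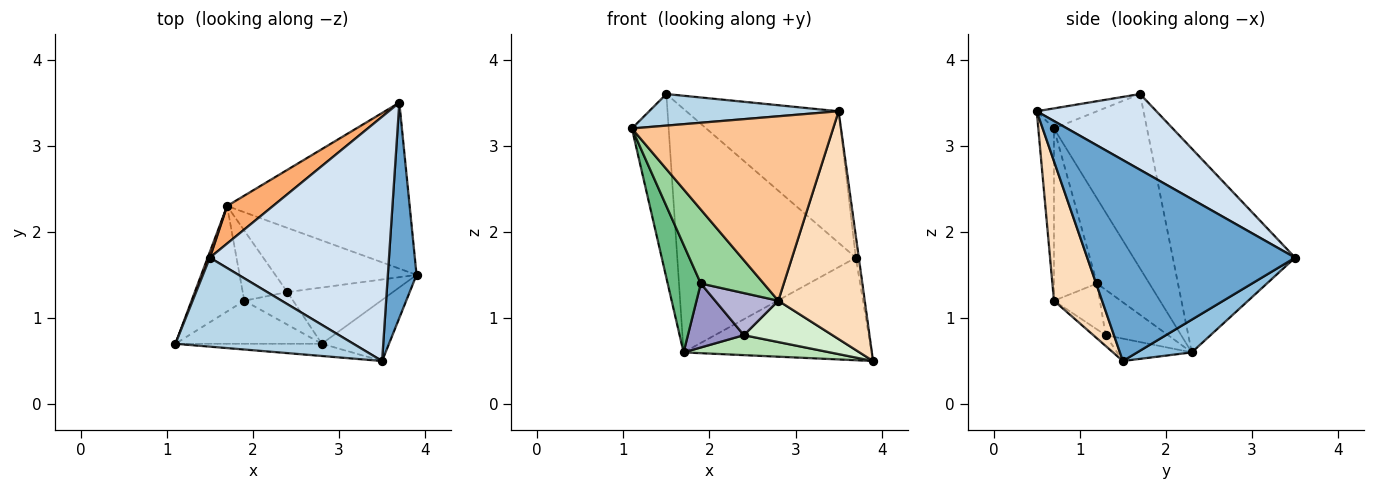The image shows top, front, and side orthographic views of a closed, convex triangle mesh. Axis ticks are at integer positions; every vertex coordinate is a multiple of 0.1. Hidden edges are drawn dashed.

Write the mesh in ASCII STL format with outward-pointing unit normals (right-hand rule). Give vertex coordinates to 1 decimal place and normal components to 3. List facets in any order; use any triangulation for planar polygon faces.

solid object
 facet normal 0.990 0.014 0.141
  outer loop
   vertex 3.5 0.5 3.4
   vertex 3.9 1.5 0.5
   vertex 3.7 3.5 1.7
  endloop
 endfacet
 facet normal 0.151 0.520 -0.841
  outer loop
   vertex 1.7 2.3 0.6
   vertex 3.7 3.5 1.7
   vertex 3.9 1.5 0.5
  endloop
 endfacet
 facet normal -0.106 -0.333 0.937
  outer loop
   vertex 1.5 1.7 3.6
   vertex 1.1 0.7 3.2
   vertex 3.5 0.5 3.4
  endloop
 endfacet
 facet normal 0.349 0.444 0.825
  outer loop
   vertex 1.5 1.7 3.6
   vertex 3.5 0.5 3.4
   vertex 3.7 3.5 1.7
  endloop
 endfacet
 facet normal -0.930 0.367 0.011
  outer loop
   vertex 1.5 1.7 3.6
   vertex 1.7 2.3 0.6
   vertex 1.1 0.7 3.2
  endloop
 endfacet
 facet normal -0.561 0.818 0.126
  outer loop
   vertex 1.5 1.7 3.6
   vertex 3.7 3.5 1.7
   vertex 1.7 2.3 0.6
  endloop
 endfacet
 facet normal -0.077 -0.995 -0.066
  outer loop
   vertex 2.8 0.7 1.2
   vertex 3.5 0.5 3.4
   vertex 1.1 0.7 3.2
  endloop
 endfacet
 facet normal 0.474 -0.851 -0.228
  outer loop
   vertex 2.8 0.7 1.2
   vertex 3.9 1.5 0.5
   vertex 3.5 0.5 3.4
  endloop
 endfacet
 facet normal -0.748 -0.474 -0.464
  outer loop
   vertex 1.9 1.2 1.4
   vertex 1.1 0.7 3.2
   vertex 1.7 2.3 0.6
  endloop
 endfacet
 facet normal -0.509 -0.744 -0.433
  outer loop
   vertex 1.9 1.2 1.4
   vertex 2.8 0.7 1.2
   vertex 1.1 0.7 3.2
  endloop
 endfacet
 facet normal -0.150 -0.294 -0.944
  outer loop
   vertex 2.4 1.3 0.8
   vertex 1.7 2.3 0.6
   vertex 3.9 1.5 0.5
  endloop
 endfacet
 facet normal -0.082 -0.590 -0.803
  outer loop
   vertex 2.4 1.3 0.8
   vertex 3.9 1.5 0.5
   vertex 2.8 0.7 1.2
  endloop
 endfacet
 facet normal -0.601 -0.539 -0.591
  outer loop
   vertex 2.4 1.3 0.8
   vertex 1.9 1.2 1.4
   vertex 1.7 2.3 0.6
  endloop
 endfacet
 facet normal -0.499 -0.686 -0.530
  outer loop
   vertex 2.4 1.3 0.8
   vertex 2.8 0.7 1.2
   vertex 1.9 1.2 1.4
  endloop
 endfacet
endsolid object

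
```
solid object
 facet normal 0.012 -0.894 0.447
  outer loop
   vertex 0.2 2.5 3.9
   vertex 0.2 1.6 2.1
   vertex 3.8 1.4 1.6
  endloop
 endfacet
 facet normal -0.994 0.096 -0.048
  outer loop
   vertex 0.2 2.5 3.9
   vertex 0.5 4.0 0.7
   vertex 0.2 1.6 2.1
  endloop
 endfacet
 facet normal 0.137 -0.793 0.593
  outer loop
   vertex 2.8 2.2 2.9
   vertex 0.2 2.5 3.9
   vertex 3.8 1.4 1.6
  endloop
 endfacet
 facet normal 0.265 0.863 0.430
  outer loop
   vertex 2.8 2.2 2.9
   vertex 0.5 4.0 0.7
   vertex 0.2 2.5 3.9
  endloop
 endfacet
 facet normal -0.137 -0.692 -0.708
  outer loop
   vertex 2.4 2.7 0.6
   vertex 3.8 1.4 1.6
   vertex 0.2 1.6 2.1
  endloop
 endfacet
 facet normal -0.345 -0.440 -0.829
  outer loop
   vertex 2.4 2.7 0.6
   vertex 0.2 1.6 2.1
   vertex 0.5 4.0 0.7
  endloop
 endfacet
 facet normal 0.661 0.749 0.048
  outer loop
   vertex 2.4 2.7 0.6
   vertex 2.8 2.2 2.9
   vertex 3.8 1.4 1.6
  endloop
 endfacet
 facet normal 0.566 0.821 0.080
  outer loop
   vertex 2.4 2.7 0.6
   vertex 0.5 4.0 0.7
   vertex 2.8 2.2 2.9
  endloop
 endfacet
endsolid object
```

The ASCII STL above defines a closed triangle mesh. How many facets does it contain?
8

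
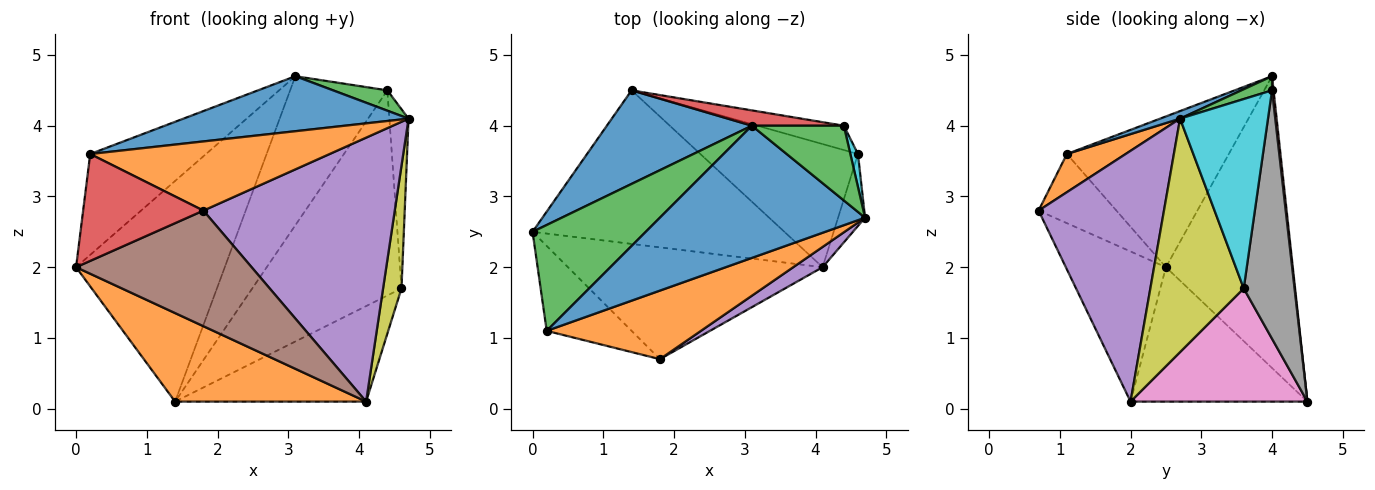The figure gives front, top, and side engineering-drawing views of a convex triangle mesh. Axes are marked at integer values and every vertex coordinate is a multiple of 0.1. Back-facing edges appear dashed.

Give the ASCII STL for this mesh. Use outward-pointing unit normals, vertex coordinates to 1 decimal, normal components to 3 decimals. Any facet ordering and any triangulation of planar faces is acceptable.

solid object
 facet normal -0.618 0.724 0.307
  outer loop
   vertex 3.1 4.0 4.7
   vertex 1.4 4.5 0.1
   vertex 0.0 2.5 2.0
  endloop
 endfacet
 facet normal -0.420 -0.453 -0.786
  outer loop
   vertex 4.1 2.0 0.1
   vertex 0.0 2.5 2.0
   vertex 1.4 4.5 0.1
  endloop
 endfacet
 facet normal 0.147 -0.260 0.954
  outer loop
   vertex 4.4 4.0 4.5
   vertex 3.1 4.0 4.7
   vertex 4.7 2.7 4.1
  endloop
 endfacet
 facet normal 0.016 0.995 0.102
  outer loop
   vertex 4.4 4.0 4.5
   vertex 1.4 4.5 0.1
   vertex 3.1 4.0 4.7
  endloop
 endfacet
 facet normal 0.547 -0.835 0.064
  outer loop
   vertex 1.8 0.7 2.8
   vertex 4.1 2.0 0.1
   vertex 4.7 2.7 4.1
  endloop
 endfacet
 facet normal -0.379 -0.665 -0.643
  outer loop
   vertex 1.8 0.7 2.8
   vertex 0.0 2.5 2.0
   vertex 4.1 2.0 0.1
  endloop
 endfacet
 facet normal 0.494 0.533 -0.687
  outer loop
   vertex 4.6 3.6 1.7
   vertex 4.1 2.0 0.1
   vertex 1.4 4.5 0.1
  endloop
 endfacet
 facet normal 0.320 0.941 -0.112
  outer loop
   vertex 4.6 3.6 1.7
   vertex 1.4 4.5 0.1
   vertex 4.4 4.0 4.5
  endloop
 endfacet
 facet normal 0.975 -0.192 -0.113
  outer loop
   vertex 4.6 3.6 1.7
   vertex 4.7 2.7 4.1
   vertex 4.1 2.0 0.1
  endloop
 endfacet
 facet normal 0.976 0.213 0.039
  outer loop
   vertex 4.6 3.6 1.7
   vertex 4.4 4.0 4.5
   vertex 4.7 2.7 4.1
  endloop
 endfacet
 facet normal 0.034 -0.384 0.923
  outer loop
   vertex 0.2 1.1 3.6
   vertex 4.7 2.7 4.1
   vertex 3.1 4.0 4.7
  endloop
 endfacet
 facet normal 0.172 -0.700 0.693
  outer loop
   vertex 0.2 1.1 3.6
   vertex 1.8 0.7 2.8
   vertex 4.7 2.7 4.1
  endloop
 endfacet
 facet normal -0.694 0.496 0.521
  outer loop
   vertex 0.2 1.1 3.6
   vertex 3.1 4.0 4.7
   vertex 0.0 2.5 2.0
  endloop
 endfacet
 facet normal -0.452 -0.699 -0.555
  outer loop
   vertex 0.2 1.1 3.6
   vertex 0.0 2.5 2.0
   vertex 1.8 0.7 2.8
  endloop
 endfacet
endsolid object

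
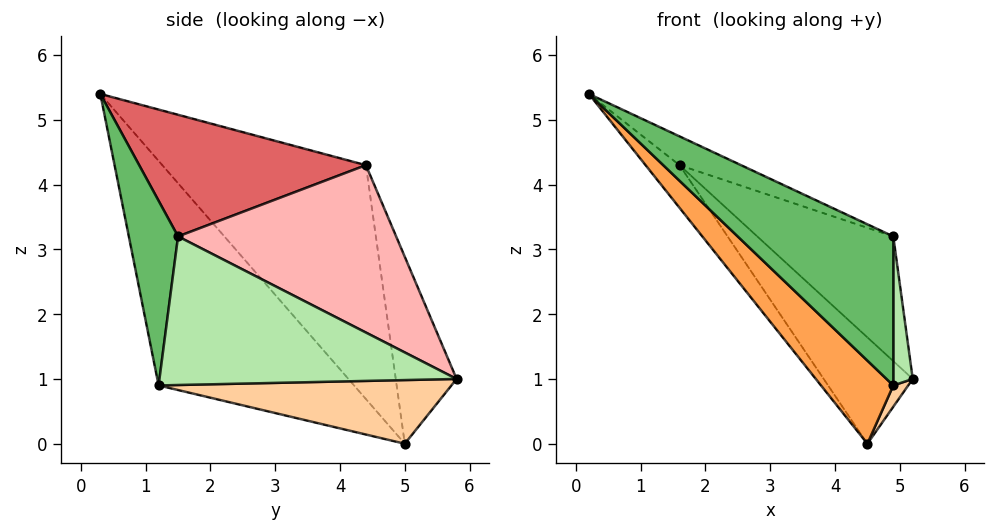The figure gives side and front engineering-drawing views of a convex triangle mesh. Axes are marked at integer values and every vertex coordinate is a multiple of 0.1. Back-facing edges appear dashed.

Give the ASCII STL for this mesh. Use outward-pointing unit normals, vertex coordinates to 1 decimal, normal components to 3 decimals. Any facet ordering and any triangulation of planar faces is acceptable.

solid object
 facet normal -0.830 0.138 -0.540
  outer loop
   vertex 1.6 4.4 4.3
   vertex 4.5 5.0 0.0
   vertex 0.2 0.3 5.4
  endloop
 endfacet
 facet normal -0.545 0.798 -0.257
  outer loop
   vertex 1.6 4.4 4.3
   vertex 5.2 5.8 1.0
   vertex 4.5 5.0 0.0
  endloop
 endfacet
 facet normal -0.647 -0.240 -0.724
  outer loop
   vertex 4.9 1.2 0.9
   vertex 0.2 0.3 5.4
   vertex 4.5 5.0 0.0
  endloop
 endfacet
 facet normal 0.834 -0.042 -0.550
  outer loop
   vertex 4.9 1.2 0.9
   vertex 4.5 5.0 0.0
   vertex 5.2 5.8 1.0
  endloop
 endfacet
 facet normal 0.299 -0.946 0.123
  outer loop
   vertex 4.9 1.5 3.2
   vertex 0.2 0.3 5.4
   vertex 4.9 1.2 0.9
  endloop
 endfacet
 facet normal 0.998 -0.065 0.009
  outer loop
   vertex 4.9 1.5 3.2
   vertex 4.9 1.2 0.9
   vertex 5.2 5.8 1.0
  endloop
 endfacet
 facet normal 0.399 0.108 0.911
  outer loop
   vertex 4.9 1.5 3.2
   vertex 1.6 4.4 4.3
   vertex 0.2 0.3 5.4
  endloop
 endfacet
 facet normal 0.557 0.347 0.755
  outer loop
   vertex 4.9 1.5 3.2
   vertex 5.2 5.8 1.0
   vertex 1.6 4.4 4.3
  endloop
 endfacet
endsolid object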